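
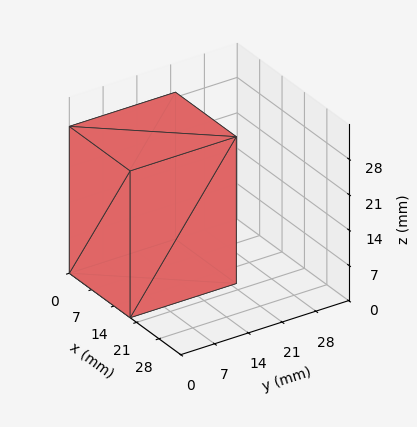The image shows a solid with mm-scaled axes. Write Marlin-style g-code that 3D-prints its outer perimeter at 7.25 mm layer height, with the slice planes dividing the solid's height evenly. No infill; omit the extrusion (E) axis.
Reading the render: the shape is a rectangular box, roughly 19 × 22 mm footprint and 29 mm tall (dimensions read to the nearest mm from the axis ticks). For the g-code, the solid's height is divided into equal slices at the stated Δz and each level perimeter traced with G1 moves after a G0 lift.

; perimeter-only toolpath
G21 ; units = mm
G90 ; absolute positioning
G28 ; home
; layer 1
G0 Z7.25
G0 X0.00 Y0.00
G1 X19.00 Y0.00
G1 X19.00 Y22.00
G1 X0.00 Y22.00
G1 X0.00 Y0.00
; layer 2
G0 Z14.50
G0 X0.00 Y0.00
G1 X19.00 Y0.00
G1 X19.00 Y22.00
G1 X0.00 Y22.00
G1 X0.00 Y0.00
; layer 3
G0 Z21.75
G0 X0.00 Y0.00
G1 X19.00 Y0.00
G1 X19.00 Y22.00
G1 X0.00 Y22.00
G1 X0.00 Y0.00
; layer 4
G0 Z29.00
G0 X0.00 Y0.00
G1 X19.00 Y0.00
G1 X19.00 Y22.00
G1 X0.00 Y22.00
G1 X0.00 Y0.00
M2 ; end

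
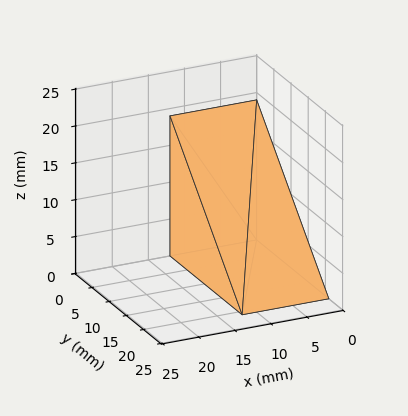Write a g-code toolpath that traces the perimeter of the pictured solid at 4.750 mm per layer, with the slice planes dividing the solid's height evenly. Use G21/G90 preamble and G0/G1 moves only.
Reading the render: the shape is a wedge (ramp): 12 × 21 mm base, rising to 19 mm along the y=0 edge and sloping linearly to z=0 at y=21 (dimensions read to the nearest mm from the axis ticks). For the g-code, the solid's height is divided into equal slices at the stated Δz and each level perimeter traced with G1 moves after a G0 lift.

; perimeter-only toolpath
G21 ; units = mm
G90 ; absolute positioning
G28 ; home
; layer 1
G0 Z4.750
G0 X0.000 Y0.000
G1 X12.000 Y0.000
G1 X12.000 Y15.750
G1 X0.000 Y15.750
G1 X0.000 Y0.000
; layer 2
G0 Z9.500
G0 X0.000 Y0.000
G1 X12.000 Y0.000
G1 X12.000 Y10.500
G1 X0.000 Y10.500
G1 X0.000 Y0.000
; layer 3
G0 Z14.250
G0 X0.000 Y0.000
G1 X12.000 Y0.000
G1 X12.000 Y5.250
G1 X0.000 Y5.250
G1 X0.000 Y0.000
M2 ; end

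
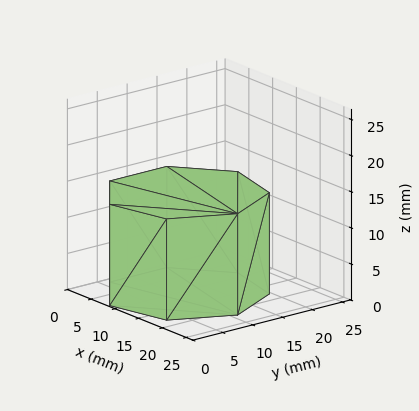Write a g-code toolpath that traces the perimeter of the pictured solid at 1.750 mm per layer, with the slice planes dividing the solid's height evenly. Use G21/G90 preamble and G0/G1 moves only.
Reading the render: the shape is a regular 7-sided prism (a cylinder approximated with 7 flat sides), circumscribed radius ≈ 11 mm, height ≈ 14 mm (dimensions read to the nearest mm from the axis ticks). For the g-code, the solid's height is divided into equal slices at the stated Δz and each level perimeter traced with G1 moves after a G0 lift.

; perimeter-only toolpath
G21 ; units = mm
G90 ; absolute positioning
G28 ; home
; layer 1
G0 Z1.750
G0 X22.000 Y11.000
G1 X17.858 Y19.600
G1 X8.552 Y21.724
G1 X1.089 Y15.773
G1 X1.089 Y6.227
G1 X8.552 Y0.276
G1 X17.858 Y2.400
G1 X22.000 Y11.000
; layer 2
G0 Z3.500
G0 X22.000 Y11.000
G1 X17.858 Y19.600
G1 X8.552 Y21.724
G1 X1.089 Y15.773
G1 X1.089 Y6.227
G1 X8.552 Y0.276
G1 X17.858 Y2.400
G1 X22.000 Y11.000
; layer 3
G0 Z5.250
G0 X22.000 Y11.000
G1 X17.858 Y19.600
G1 X8.552 Y21.724
G1 X1.089 Y15.773
G1 X1.089 Y6.227
G1 X8.552 Y0.276
G1 X17.858 Y2.400
G1 X22.000 Y11.000
; layer 4
G0 Z7.000
G0 X22.000 Y11.000
G1 X17.858 Y19.600
G1 X8.552 Y21.724
G1 X1.089 Y15.773
G1 X1.089 Y6.227
G1 X8.552 Y0.276
G1 X17.858 Y2.400
G1 X22.000 Y11.000
; layer 5
G0 Z8.750
G0 X22.000 Y11.000
G1 X17.858 Y19.600
G1 X8.552 Y21.724
G1 X1.089 Y15.773
G1 X1.089 Y6.227
G1 X8.552 Y0.276
G1 X17.858 Y2.400
G1 X22.000 Y11.000
; layer 6
G0 Z10.500
G0 X22.000 Y11.000
G1 X17.858 Y19.600
G1 X8.552 Y21.724
G1 X1.089 Y15.773
G1 X1.089 Y6.227
G1 X8.552 Y0.276
G1 X17.858 Y2.400
G1 X22.000 Y11.000
; layer 7
G0 Z12.250
G0 X22.000 Y11.000
G1 X17.858 Y19.600
G1 X8.552 Y21.724
G1 X1.089 Y15.773
G1 X1.089 Y6.227
G1 X8.552 Y0.276
G1 X17.858 Y2.400
G1 X22.000 Y11.000
; layer 8
G0 Z14.000
G0 X22.000 Y11.000
G1 X17.858 Y19.600
G1 X8.552 Y21.724
G1 X1.089 Y15.773
G1 X1.089 Y6.227
G1 X8.552 Y0.276
G1 X17.858 Y2.400
G1 X22.000 Y11.000
M2 ; end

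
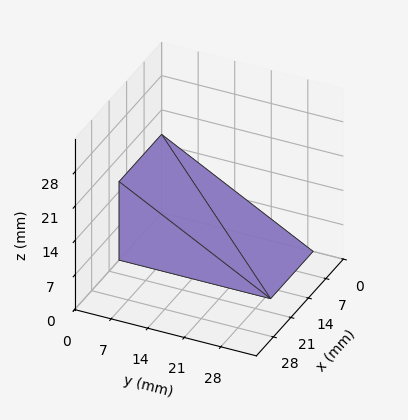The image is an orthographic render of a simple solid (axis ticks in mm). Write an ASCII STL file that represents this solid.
Reading the render: the shape is a wedge (ramp): 17 × 29 mm base, rising to 16 mm along the y=0 edge and sloping linearly to z=0 at y=29 (dimensions read to the nearest mm from the axis ticks). For the STL, each face is triangulated and given an outward normal.

solid part
  facet normal 0.0000 0.0000 -1.0000
    outer loop
      vertex 17.0 29.0 0.0
      vertex 17.0 0.0 0.0
      vertex 0.0 0.0 0.0
    endloop
  endfacet
  facet normal 0.0000 0.0000 -1.0000
    outer loop
      vertex 0.0 29.0 0.0
      vertex 17.0 29.0 0.0
      vertex 0.0 0.0 0.0
    endloop
  endfacet
  facet normal 0.0000 -1.0000 0.0000
    outer loop
      vertex 0.0 0.0 0.0
      vertex 17.0 0.0 0.0
      vertex 17.0 0.0 16.0
    endloop
  endfacet
  facet normal 0.0000 -1.0000 0.0000
    outer loop
      vertex 0.0 0.0 0.0
      vertex 17.0 0.0 16.0
      vertex 0.0 0.0 16.0
    endloop
  endfacet
  facet normal 0.0000 0.4831 0.8756
    outer loop
      vertex 0.0 0.0 16.0
      vertex 17.0 0.0 16.0
      vertex 17.0 29.0 0.0
    endloop
  endfacet
  facet normal 0.0000 0.4831 0.8756
    outer loop
      vertex 0.0 0.0 16.0
      vertex 17.0 29.0 0.0
      vertex 0.0 29.0 0.0
    endloop
  endfacet
  facet normal -1.0000 0.0000 0.0000
    outer loop
      vertex 0.0 0.0 16.0
      vertex 0.0 29.0 0.0
      vertex 0.0 0.0 0.0
    endloop
  endfacet
  facet normal 1.0000 0.0000 0.0000
    outer loop
      vertex 17.0 0.0 0.0
      vertex 17.0 29.0 0.0
      vertex 17.0 0.0 16.0
    endloop
  endfacet
endsolid part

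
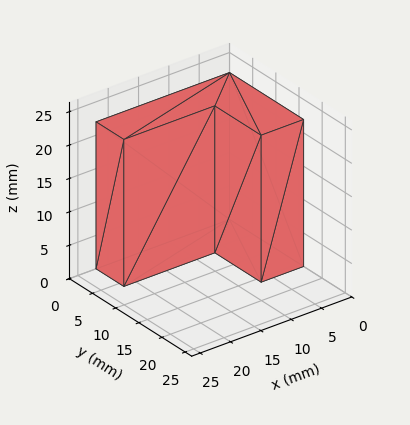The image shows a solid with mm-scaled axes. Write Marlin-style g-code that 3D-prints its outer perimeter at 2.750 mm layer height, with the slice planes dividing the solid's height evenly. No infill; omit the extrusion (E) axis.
Reading the render: the shape is an L-shaped prism: outer 22 × 16 mm, arm thicknesses ≈ 6 mm (horizontal) and 7 mm (vertical), extruded 22 mm in z (dimensions read to the nearest mm from the axis ticks). For the g-code, the solid's height is divided into equal slices at the stated Δz and each level perimeter traced with G1 moves after a G0 lift.

; perimeter-only toolpath
G21 ; units = mm
G90 ; absolute positioning
G28 ; home
; layer 1
G0 Z2.750
G0 X0.000 Y0.000
G1 X22.000 Y0.000
G1 X22.000 Y6.000
G1 X7.000 Y6.000
G1 X7.000 Y16.000
G1 X0.000 Y16.000
G1 X0.000 Y0.000
; layer 2
G0 Z5.500
G0 X0.000 Y0.000
G1 X22.000 Y0.000
G1 X22.000 Y6.000
G1 X7.000 Y6.000
G1 X7.000 Y16.000
G1 X0.000 Y16.000
G1 X0.000 Y0.000
; layer 3
G0 Z8.250
G0 X0.000 Y0.000
G1 X22.000 Y0.000
G1 X22.000 Y6.000
G1 X7.000 Y6.000
G1 X7.000 Y16.000
G1 X0.000 Y16.000
G1 X0.000 Y0.000
; layer 4
G0 Z11.000
G0 X0.000 Y0.000
G1 X22.000 Y0.000
G1 X22.000 Y6.000
G1 X7.000 Y6.000
G1 X7.000 Y16.000
G1 X0.000 Y16.000
G1 X0.000 Y0.000
; layer 5
G0 Z13.750
G0 X0.000 Y0.000
G1 X22.000 Y0.000
G1 X22.000 Y6.000
G1 X7.000 Y6.000
G1 X7.000 Y16.000
G1 X0.000 Y16.000
G1 X0.000 Y0.000
; layer 6
G0 Z16.500
G0 X0.000 Y0.000
G1 X22.000 Y0.000
G1 X22.000 Y6.000
G1 X7.000 Y6.000
G1 X7.000 Y16.000
G1 X0.000 Y16.000
G1 X0.000 Y0.000
; layer 7
G0 Z19.250
G0 X0.000 Y0.000
G1 X22.000 Y0.000
G1 X22.000 Y6.000
G1 X7.000 Y6.000
G1 X7.000 Y16.000
G1 X0.000 Y16.000
G1 X0.000 Y0.000
; layer 8
G0 Z22.000
G0 X0.000 Y0.000
G1 X22.000 Y0.000
G1 X22.000 Y6.000
G1 X7.000 Y6.000
G1 X7.000 Y16.000
G1 X0.000 Y16.000
G1 X0.000 Y0.000
M2 ; end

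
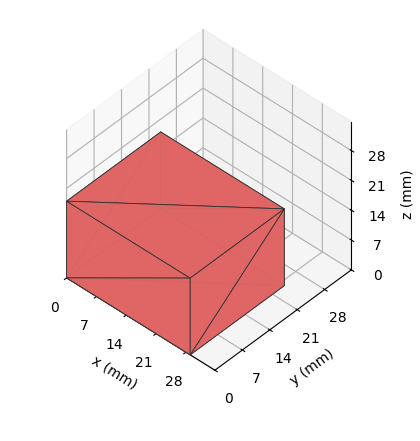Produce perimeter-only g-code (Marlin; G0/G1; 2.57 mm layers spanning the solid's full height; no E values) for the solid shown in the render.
Reading the render: the shape is a rectangular box, roughly 29 × 24 mm footprint and 18 mm tall (dimensions read to the nearest mm from the axis ticks). For the g-code, the solid's height is divided into equal slices at the stated Δz and each level perimeter traced with G1 moves after a G0 lift.

; perimeter-only toolpath
G21 ; units = mm
G90 ; absolute positioning
G28 ; home
; layer 1
G0 Z2.57
G0 X0.00 Y0.00
G1 X29.00 Y0.00
G1 X29.00 Y24.00
G1 X0.00 Y24.00
G1 X0.00 Y0.00
; layer 2
G0 Z5.14
G0 X0.00 Y0.00
G1 X29.00 Y0.00
G1 X29.00 Y24.00
G1 X0.00 Y24.00
G1 X0.00 Y0.00
; layer 3
G0 Z7.71
G0 X0.00 Y0.00
G1 X29.00 Y0.00
G1 X29.00 Y24.00
G1 X0.00 Y24.00
G1 X0.00 Y0.00
; layer 4
G0 Z10.29
G0 X0.00 Y0.00
G1 X29.00 Y0.00
G1 X29.00 Y24.00
G1 X0.00 Y24.00
G1 X0.00 Y0.00
; layer 5
G0 Z12.86
G0 X0.00 Y0.00
G1 X29.00 Y0.00
G1 X29.00 Y24.00
G1 X0.00 Y24.00
G1 X0.00 Y0.00
; layer 6
G0 Z15.43
G0 X0.00 Y0.00
G1 X29.00 Y0.00
G1 X29.00 Y24.00
G1 X0.00 Y24.00
G1 X0.00 Y0.00
; layer 7
G0 Z18.00
G0 X0.00 Y0.00
G1 X29.00 Y0.00
G1 X29.00 Y24.00
G1 X0.00 Y24.00
G1 X0.00 Y0.00
M2 ; end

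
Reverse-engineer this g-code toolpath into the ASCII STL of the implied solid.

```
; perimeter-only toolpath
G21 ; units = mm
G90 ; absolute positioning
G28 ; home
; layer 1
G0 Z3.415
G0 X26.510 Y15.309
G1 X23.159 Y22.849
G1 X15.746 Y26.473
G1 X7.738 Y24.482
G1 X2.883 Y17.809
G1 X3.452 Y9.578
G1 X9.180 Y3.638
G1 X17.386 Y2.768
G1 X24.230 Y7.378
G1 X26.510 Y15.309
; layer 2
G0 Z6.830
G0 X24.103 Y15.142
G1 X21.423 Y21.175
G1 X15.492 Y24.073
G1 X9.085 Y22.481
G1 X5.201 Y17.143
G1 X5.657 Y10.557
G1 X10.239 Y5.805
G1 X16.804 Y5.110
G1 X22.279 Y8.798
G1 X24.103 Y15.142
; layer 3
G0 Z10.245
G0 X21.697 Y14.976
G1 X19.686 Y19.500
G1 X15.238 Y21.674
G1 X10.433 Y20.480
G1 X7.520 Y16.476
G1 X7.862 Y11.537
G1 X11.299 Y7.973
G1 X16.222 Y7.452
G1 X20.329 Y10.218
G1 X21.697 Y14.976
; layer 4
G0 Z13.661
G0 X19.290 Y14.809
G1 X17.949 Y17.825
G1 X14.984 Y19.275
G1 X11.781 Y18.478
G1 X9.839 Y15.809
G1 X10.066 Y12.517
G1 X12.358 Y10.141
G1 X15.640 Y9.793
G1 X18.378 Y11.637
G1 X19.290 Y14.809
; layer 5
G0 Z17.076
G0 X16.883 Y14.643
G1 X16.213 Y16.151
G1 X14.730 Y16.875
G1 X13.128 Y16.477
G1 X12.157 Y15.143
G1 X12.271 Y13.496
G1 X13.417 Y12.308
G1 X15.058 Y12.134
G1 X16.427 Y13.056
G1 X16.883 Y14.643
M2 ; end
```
solid part
  facet normal 0.0000 0.0000 -1.0000
    outer loop
      vertex 16.000 28.872 0.000
      vertex 24.896 24.524 0.000
      vertex 28.917 15.475 0.000
    endloop
  endfacet
  facet normal 0.0000 0.0000 -1.0000
    outer loop
      vertex 6.390 26.483 0.000
      vertex 16.000 28.872 0.000
      vertex 28.917 15.475 0.000
    endloop
  endfacet
  facet normal 0.0000 0.0000 -1.0000
    outer loop
      vertex 0.564 18.476 0.000
      vertex 6.390 26.483 0.000
      vertex 28.917 15.475 0.000
    endloop
  endfacet
  facet normal 0.0000 0.0000 -1.0000
    outer loop
      vertex 1.247 8.598 0.000
      vertex 0.564 18.476 0.000
      vertex 28.917 15.475 0.000
    endloop
  endfacet
  facet normal 0.0000 0.0000 -1.0000
    outer loop
      vertex 8.121 1.470 0.000
      vertex 1.247 8.598 0.000
      vertex 28.917 15.475 0.000
    endloop
  endfacet
  facet normal 0.0000 0.0000 -1.0000
    outer loop
      vertex 17.968 0.427 0.000
      vertex 8.121 1.470 0.000
      vertex 28.917 15.475 0.000
    endloop
  endfacet
  facet normal 0.0000 0.0000 -1.0000
    outer loop
      vertex 26.181 5.959 0.000
      vertex 17.968 0.427 0.000
      vertex 28.917 15.475 0.000
    endloop
  endfacet
  facet normal 0.7614 0.3383 0.5531
    outer loop
      vertex 28.917 15.475 0.000
      vertex 24.896 24.524 0.000
      vertex 14.476 14.476 20.491
    endloop
  endfacet
  facet normal 0.3658 0.7485 0.5531
    outer loop
      vertex 24.896 24.524 0.000
      vertex 16.000 28.872 0.000
      vertex 14.476 14.476 20.491
    endloop
  endfacet
  facet normal -0.2010 0.8085 0.5531
    outer loop
      vertex 16.000 28.872 0.000
      vertex 6.390 26.483 0.000
      vertex 14.476 14.476 20.491
    endloop
  endfacet
  facet normal -0.6737 0.4902 0.5531
    outer loop
      vertex 6.390 26.483 0.000
      vertex 0.564 18.476 0.000
      vertex 14.476 14.476 20.491
    endloop
  endfacet
  facet normal -0.8311 -0.0575 0.5531
    outer loop
      vertex 0.564 18.476 0.000
      vertex 1.247 8.598 0.000
      vertex 14.476 14.476 20.491
    endloop
  endfacet
  facet normal -0.5997 -0.5783 0.5531
    outer loop
      vertex 1.247 8.598 0.000
      vertex 8.121 1.470 0.000
      vertex 14.476 14.476 20.491
    endloop
  endfacet
  facet normal -0.0878 -0.8285 0.5531
    outer loop
      vertex 8.121 1.470 0.000
      vertex 17.968 0.427 0.000
      vertex 14.476 14.476 20.491
    endloop
  endfacet
  facet normal 0.4654 -0.6910 0.5531
    outer loop
      vertex 17.968 0.427 0.000
      vertex 26.181 5.959 0.000
      vertex 14.476 14.476 20.491
    endloop
  endfacet
  facet normal 0.8007 -0.2302 0.5531
    outer loop
      vertex 26.181 5.959 0.000
      vertex 28.917 15.475 0.000
      vertex 14.476 14.476 20.491
    endloop
  endfacet
endsolid part

The G0 Z moves step by Δz≈3.415 mm. The G1 loops shrink linearly with z, so the solid tapers from its base footprint up to z≈20.5. Closing with a flat bottom cap and the tapered top and triangulating gives 16 facets — a regular 9-sided pyramid, base circumscribed radius ≈ 14.5 mm, apex at z ≈ 20.5 mm.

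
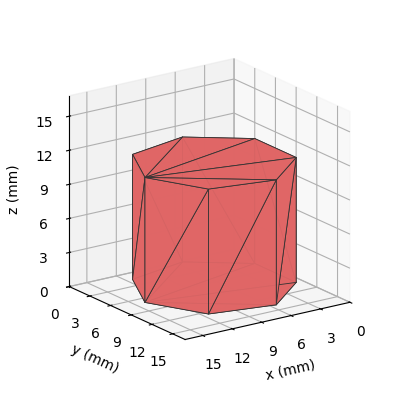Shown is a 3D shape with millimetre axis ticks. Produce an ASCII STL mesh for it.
Reading the render: the shape is a regular 7-sided prism (a cylinder approximated with 7 flat sides), circumscribed radius ≈ 7 mm, height ≈ 11 mm (dimensions read to the nearest mm from the axis ticks). For the STL, each face is triangulated and given an outward normal.

solid part
  facet normal 0.0000 0.0000 -1.0000
    outer loop
      vertex 5.4 13.8 0.0
      vertex 11.4 12.5 0.0
      vertex 14.0 7.0 0.0
    endloop
  endfacet
  facet normal 0.0000 0.0000 -1.0000
    outer loop
      vertex 0.7 10.0 0.0
      vertex 5.4 13.8 0.0
      vertex 14.0 7.0 0.0
    endloop
  endfacet
  facet normal 0.0000 0.0000 -1.0000
    outer loop
      vertex 0.7 4.0 0.0
      vertex 0.7 10.0 0.0
      vertex 14.0 7.0 0.0
    endloop
  endfacet
  facet normal 0.0000 0.0000 -1.0000
    outer loop
      vertex 5.4 0.2 0.0
      vertex 0.7 4.0 0.0
      vertex 14.0 7.0 0.0
    endloop
  endfacet
  facet normal 0.0000 0.0000 -1.0000
    outer loop
      vertex 11.4 1.5 0.0
      vertex 5.4 0.2 0.0
      vertex 14.0 7.0 0.0
    endloop
  endfacet
  facet normal 0.0000 0.0000 1.0000
    outer loop
      vertex 14.0 7.0 11.0
      vertex 11.4 12.5 11.0
      vertex 5.4 13.8 11.0
    endloop
  endfacet
  facet normal 0.0000 0.0000 1.0000
    outer loop
      vertex 14.0 7.0 11.0
      vertex 5.4 13.8 11.0
      vertex 0.7 10.0 11.0
    endloop
  endfacet
  facet normal 0.0000 0.0000 1.0000
    outer loop
      vertex 14.0 7.0 11.0
      vertex 0.7 10.0 11.0
      vertex 0.7 4.0 11.0
    endloop
  endfacet
  facet normal 0.0000 0.0000 1.0000
    outer loop
      vertex 14.0 7.0 11.0
      vertex 0.7 4.0 11.0
      vertex 5.4 0.2 11.0
    endloop
  endfacet
  facet normal 0.0000 0.0000 1.0000
    outer loop
      vertex 14.0 7.0 11.0
      vertex 5.4 0.2 11.0
      vertex 11.4 1.5 11.0
    endloop
  endfacet
  facet normal 0.9041 0.4274 0.0000
    outer loop
      vertex 14.0 7.0 0.0
      vertex 11.4 12.5 0.0
      vertex 11.4 12.5 11.0
    endloop
  endfacet
  facet normal 0.9041 0.4274 0.0000
    outer loop
      vertex 14.0 7.0 0.0
      vertex 11.4 12.5 11.0
      vertex 14.0 7.0 11.0
    endloop
  endfacet
  facet normal 0.2118 0.9773 0.0000
    outer loop
      vertex 11.4 12.5 0.0
      vertex 5.4 13.8 0.0
      vertex 5.4 13.8 11.0
    endloop
  endfacet
  facet normal 0.2118 0.9773 0.0000
    outer loop
      vertex 11.4 12.5 0.0
      vertex 5.4 13.8 11.0
      vertex 11.4 12.5 11.0
    endloop
  endfacet
  facet normal -0.6287 0.7776 0.0000
    outer loop
      vertex 5.4 13.8 0.0
      vertex 0.7 10.0 0.0
      vertex 0.7 10.0 11.0
    endloop
  endfacet
  facet normal -0.6287 0.7776 0.0000
    outer loop
      vertex 5.4 13.8 0.0
      vertex 0.7 10.0 11.0
      vertex 5.4 13.8 11.0
    endloop
  endfacet
  facet normal -1.0000 0.0000 0.0000
    outer loop
      vertex 0.7 10.0 0.0
      vertex 0.7 4.0 0.0
      vertex 0.7 4.0 11.0
    endloop
  endfacet
  facet normal -1.0000 0.0000 0.0000
    outer loop
      vertex 0.7 10.0 0.0
      vertex 0.7 4.0 11.0
      vertex 0.7 10.0 11.0
    endloop
  endfacet
  facet normal -0.6287 -0.7776 0.0000
    outer loop
      vertex 0.7 4.0 0.0
      vertex 5.4 0.2 0.0
      vertex 5.4 0.2 11.0
    endloop
  endfacet
  facet normal -0.6287 -0.7776 0.0000
    outer loop
      vertex 0.7 4.0 0.0
      vertex 5.4 0.2 11.0
      vertex 0.7 4.0 11.0
    endloop
  endfacet
  facet normal 0.2118 -0.9773 0.0000
    outer loop
      vertex 5.4 0.2 0.0
      vertex 11.4 1.5 0.0
      vertex 11.4 1.5 11.0
    endloop
  endfacet
  facet normal 0.2118 -0.9773 0.0000
    outer loop
      vertex 5.4 0.2 0.0
      vertex 11.4 1.5 11.0
      vertex 5.4 0.2 11.0
    endloop
  endfacet
  facet normal 0.9041 -0.4274 0.0000
    outer loop
      vertex 11.4 1.5 0.0
      vertex 14.0 7.0 0.0
      vertex 14.0 7.0 11.0
    endloop
  endfacet
  facet normal 0.9041 -0.4274 0.0000
    outer loop
      vertex 11.4 1.5 0.0
      vertex 14.0 7.0 11.0
      vertex 11.4 1.5 11.0
    endloop
  endfacet
endsolid part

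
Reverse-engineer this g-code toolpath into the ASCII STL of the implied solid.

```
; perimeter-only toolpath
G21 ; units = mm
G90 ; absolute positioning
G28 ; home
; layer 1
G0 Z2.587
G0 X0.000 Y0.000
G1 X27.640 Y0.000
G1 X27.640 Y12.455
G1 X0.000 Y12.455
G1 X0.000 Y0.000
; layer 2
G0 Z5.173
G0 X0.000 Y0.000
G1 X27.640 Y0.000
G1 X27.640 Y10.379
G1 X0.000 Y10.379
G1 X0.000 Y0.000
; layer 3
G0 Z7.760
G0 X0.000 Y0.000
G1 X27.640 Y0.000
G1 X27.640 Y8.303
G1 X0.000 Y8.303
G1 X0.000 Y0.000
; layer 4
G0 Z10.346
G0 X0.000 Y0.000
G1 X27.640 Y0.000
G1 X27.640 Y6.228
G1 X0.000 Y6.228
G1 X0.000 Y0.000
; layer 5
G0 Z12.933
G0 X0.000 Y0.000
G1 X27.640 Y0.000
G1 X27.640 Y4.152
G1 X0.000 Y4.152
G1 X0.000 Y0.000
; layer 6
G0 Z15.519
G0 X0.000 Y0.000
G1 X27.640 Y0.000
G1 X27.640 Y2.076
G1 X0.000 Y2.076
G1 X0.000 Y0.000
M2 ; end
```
solid part
  facet normal 0.0000 0.0000 -1.0000
    outer loop
      vertex 27.640 14.531 0.000
      vertex 27.640 0.000 0.000
      vertex 0.000 0.000 0.000
    endloop
  endfacet
  facet normal 0.0000 0.0000 -1.0000
    outer loop
      vertex 0.000 14.531 0.000
      vertex 27.640 14.531 0.000
      vertex 0.000 0.000 0.000
    endloop
  endfacet
  facet normal 0.0000 -1.0000 0.0000
    outer loop
      vertex 0.000 0.000 0.000
      vertex 27.640 0.000 0.000
      vertex 27.640 0.000 18.106
    endloop
  endfacet
  facet normal 0.0000 -1.0000 0.0000
    outer loop
      vertex 0.000 0.000 0.000
      vertex 27.640 0.000 18.106
      vertex 0.000 0.000 18.106
    endloop
  endfacet
  facet normal 0.0000 0.7799 0.6259
    outer loop
      vertex 0.000 0.000 18.106
      vertex 27.640 0.000 18.106
      vertex 27.640 14.531 0.000
    endloop
  endfacet
  facet normal 0.0000 0.7799 0.6259
    outer loop
      vertex 0.000 0.000 18.106
      vertex 27.640 14.531 0.000
      vertex 0.000 14.531 0.000
    endloop
  endfacet
  facet normal -1.0000 0.0000 0.0000
    outer loop
      vertex 0.000 0.000 18.106
      vertex 0.000 14.531 0.000
      vertex 0.000 0.000 0.000
    endloop
  endfacet
  facet normal 1.0000 0.0000 0.0000
    outer loop
      vertex 27.640 0.000 0.000
      vertex 27.640 14.531 0.000
      vertex 27.640 0.000 18.106
    endloop
  endfacet
endsolid part

The G0 Z moves step by Δz≈2.587 mm. The G1 loops shrink linearly with z, so the solid tapers from its base footprint up to z≈18.1. Closing with a flat bottom cap and the tapered top and triangulating gives 8 facets — a wedge (ramp): 27.6 × 14.5 mm base, rising to 18.1 mm along the y=0 edge and sloping linearly to z=0 at y=14.5.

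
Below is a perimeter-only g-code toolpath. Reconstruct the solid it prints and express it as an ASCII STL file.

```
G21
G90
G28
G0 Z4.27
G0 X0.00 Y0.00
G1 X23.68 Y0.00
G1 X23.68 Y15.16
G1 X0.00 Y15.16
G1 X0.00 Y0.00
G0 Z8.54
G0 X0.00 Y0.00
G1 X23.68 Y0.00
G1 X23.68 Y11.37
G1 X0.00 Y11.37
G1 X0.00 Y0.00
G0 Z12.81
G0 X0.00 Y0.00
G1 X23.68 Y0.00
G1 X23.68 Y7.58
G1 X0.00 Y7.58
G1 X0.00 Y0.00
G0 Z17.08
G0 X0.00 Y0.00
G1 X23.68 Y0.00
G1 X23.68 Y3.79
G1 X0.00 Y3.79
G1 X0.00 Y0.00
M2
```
solid part
  facet normal 0.0000 0.0000 -1.0000
    outer loop
      vertex 23.68 18.95 0.00
      vertex 23.68 0.00 0.00
      vertex 0.00 0.00 0.00
    endloop
  endfacet
  facet normal 0.0000 0.0000 -1.0000
    outer loop
      vertex 0.00 18.95 0.00
      vertex 23.68 18.95 0.00
      vertex 0.00 0.00 0.00
    endloop
  endfacet
  facet normal 0.0000 -1.0000 0.0000
    outer loop
      vertex 0.00 0.00 0.00
      vertex 23.68 0.00 0.00
      vertex 23.68 0.00 21.35
    endloop
  endfacet
  facet normal 0.0000 -1.0000 0.0000
    outer loop
      vertex 0.00 0.00 0.00
      vertex 23.68 0.00 21.35
      vertex 0.00 0.00 21.35
    endloop
  endfacet
  facet normal 0.0000 0.7479 0.6638
    outer loop
      vertex 0.00 0.00 21.35
      vertex 23.68 0.00 21.35
      vertex 23.68 18.95 0.00
    endloop
  endfacet
  facet normal 0.0000 0.7479 0.6638
    outer loop
      vertex 0.00 0.00 21.35
      vertex 23.68 18.95 0.00
      vertex 0.00 18.95 0.00
    endloop
  endfacet
  facet normal -1.0000 0.0000 0.0000
    outer loop
      vertex 0.00 0.00 21.35
      vertex 0.00 18.95 0.00
      vertex 0.00 0.00 0.00
    endloop
  endfacet
  facet normal 1.0000 0.0000 0.0000
    outer loop
      vertex 23.68 0.00 0.00
      vertex 23.68 18.95 0.00
      vertex 23.68 0.00 21.35
    endloop
  endfacet
endsolid part

The G0 Z moves step by Δz≈4.27 mm. The G1 loops shrink linearly with z, so the solid tapers from its base footprint up to z≈21.4. Closing with a flat bottom cap and the tapered top and triangulating gives 8 facets — a wedge (ramp): 23.7 × 18.9 mm base, rising to 21.4 mm along the y=0 edge and sloping linearly to z=0 at y=18.9.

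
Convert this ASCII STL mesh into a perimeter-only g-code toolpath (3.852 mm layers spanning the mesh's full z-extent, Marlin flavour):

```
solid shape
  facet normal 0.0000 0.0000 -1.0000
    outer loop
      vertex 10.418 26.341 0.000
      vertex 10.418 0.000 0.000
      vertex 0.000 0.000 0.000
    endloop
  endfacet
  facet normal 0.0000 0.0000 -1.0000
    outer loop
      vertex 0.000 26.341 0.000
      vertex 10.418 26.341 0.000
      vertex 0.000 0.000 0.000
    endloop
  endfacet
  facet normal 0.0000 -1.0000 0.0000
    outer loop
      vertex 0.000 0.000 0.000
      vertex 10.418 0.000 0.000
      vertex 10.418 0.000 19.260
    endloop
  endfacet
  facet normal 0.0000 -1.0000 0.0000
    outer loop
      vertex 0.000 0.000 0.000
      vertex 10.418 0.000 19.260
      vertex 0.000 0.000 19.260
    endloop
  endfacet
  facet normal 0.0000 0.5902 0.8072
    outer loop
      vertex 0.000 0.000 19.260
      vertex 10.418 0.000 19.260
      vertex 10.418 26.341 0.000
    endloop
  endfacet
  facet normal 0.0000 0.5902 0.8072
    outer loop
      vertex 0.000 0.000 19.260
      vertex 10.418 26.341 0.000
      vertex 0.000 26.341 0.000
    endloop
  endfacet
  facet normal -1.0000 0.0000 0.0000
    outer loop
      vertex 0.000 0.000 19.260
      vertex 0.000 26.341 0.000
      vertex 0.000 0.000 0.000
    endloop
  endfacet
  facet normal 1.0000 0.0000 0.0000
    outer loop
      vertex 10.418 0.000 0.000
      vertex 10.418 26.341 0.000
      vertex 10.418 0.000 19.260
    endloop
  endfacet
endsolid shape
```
; perimeter-only toolpath
G21 ; units = mm
G90 ; absolute positioning
G28 ; home
; layer 1
G0 Z3.852
G0 X0.000 Y0.000
G1 X10.418 Y0.000
G1 X10.418 Y21.073
G1 X0.000 Y21.073
G1 X0.000 Y0.000
; layer 2
G0 Z7.704
G0 X0.000 Y0.000
G1 X10.418 Y0.000
G1 X10.418 Y15.805
G1 X0.000 Y15.805
G1 X0.000 Y0.000
; layer 3
G0 Z11.556
G0 X0.000 Y0.000
G1 X10.418 Y0.000
G1 X10.418 Y10.536
G1 X0.000 Y10.536
G1 X0.000 Y0.000
; layer 4
G0 Z15.408
G0 X0.000 Y0.000
G1 X10.418 Y0.000
G1 X10.418 Y5.268
G1 X0.000 Y5.268
G1 X0.000 Y0.000
M2 ; end

The solid is a wedge (ramp): 10.4 × 26.3 mm base, rising to 19.3 mm along the y=0 edge and sloping linearly to z=0 at y=26.3. Slicing at Δz = 3.852 mm — 5 equal slices spanning the solid's height, so layer i sits at z = i·h/5 — gives 4 non-empty perimeters. Each is a 4-segment closed polygon; G0 lifts to the layer z and rapids to the start vertex, then G1 traces the edges. The cross-section shrinks linearly with z (the slice at the apex is degenerate and omitted).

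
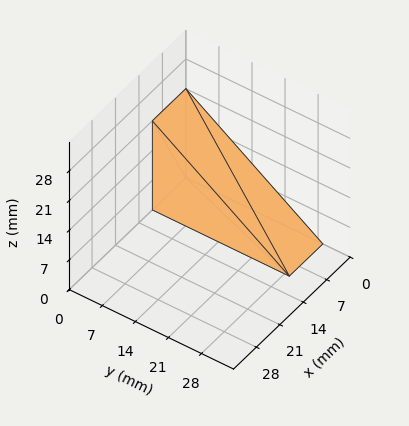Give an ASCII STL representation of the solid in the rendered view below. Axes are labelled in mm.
Reading the render: the shape is a wedge (ramp): 10 × 29 mm base, rising to 21 mm along the y=0 edge and sloping linearly to z=0 at y=29 (dimensions read to the nearest mm from the axis ticks). For the STL, each face is triangulated and given an outward normal.

solid part
  facet normal 0.0000 0.0000 -1.0000
    outer loop
      vertex 10.000 29.000 0.000
      vertex 10.000 0.000 0.000
      vertex 0.000 0.000 0.000
    endloop
  endfacet
  facet normal 0.0000 0.0000 -1.0000
    outer loop
      vertex 0.000 29.000 0.000
      vertex 10.000 29.000 0.000
      vertex 0.000 0.000 0.000
    endloop
  endfacet
  facet normal 0.0000 -1.0000 0.0000
    outer loop
      vertex 0.000 0.000 0.000
      vertex 10.000 0.000 0.000
      vertex 10.000 0.000 21.000
    endloop
  endfacet
  facet normal 0.0000 -1.0000 0.0000
    outer loop
      vertex 0.000 0.000 0.000
      vertex 10.000 0.000 21.000
      vertex 0.000 0.000 21.000
    endloop
  endfacet
  facet normal 0.0000 0.5865 0.8099
    outer loop
      vertex 0.000 0.000 21.000
      vertex 10.000 0.000 21.000
      vertex 10.000 29.000 0.000
    endloop
  endfacet
  facet normal 0.0000 0.5865 0.8099
    outer loop
      vertex 0.000 0.000 21.000
      vertex 10.000 29.000 0.000
      vertex 0.000 29.000 0.000
    endloop
  endfacet
  facet normal -1.0000 0.0000 0.0000
    outer loop
      vertex 0.000 0.000 21.000
      vertex 0.000 29.000 0.000
      vertex 0.000 0.000 0.000
    endloop
  endfacet
  facet normal 1.0000 0.0000 0.0000
    outer loop
      vertex 10.000 0.000 0.000
      vertex 10.000 29.000 0.000
      vertex 10.000 0.000 21.000
    endloop
  endfacet
endsolid part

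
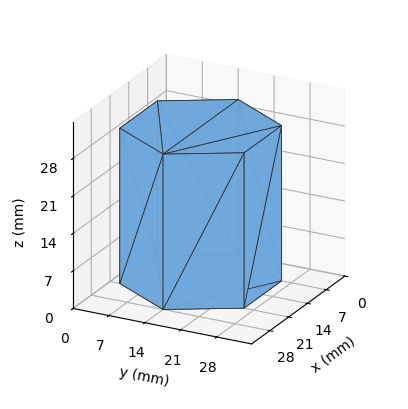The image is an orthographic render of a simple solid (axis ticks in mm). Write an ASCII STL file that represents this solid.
Reading the render: the shape is a regular 6-sided prism (a cylinder approximated with 6 flat sides), circumscribed radius ≈ 14 mm, height ≈ 29 mm (dimensions read to the nearest mm from the axis ticks). For the STL, each face is triangulated and given an outward normal.

solid part
  facet normal 0.0000 0.0000 -1.0000
    outer loop
      vertex 7.0 26.1 0.0
      vertex 21.0 26.1 0.0
      vertex 28.0 14.0 0.0
    endloop
  endfacet
  facet normal 0.0000 0.0000 -1.0000
    outer loop
      vertex 0.0 14.0 0.0
      vertex 7.0 26.1 0.0
      vertex 28.0 14.0 0.0
    endloop
  endfacet
  facet normal 0.0000 0.0000 -1.0000
    outer loop
      vertex 7.0 1.9 0.0
      vertex 0.0 14.0 0.0
      vertex 28.0 14.0 0.0
    endloop
  endfacet
  facet normal 0.0000 0.0000 -1.0000
    outer loop
      vertex 21.0 1.9 0.0
      vertex 7.0 1.9 0.0
      vertex 28.0 14.0 0.0
    endloop
  endfacet
  facet normal 0.0000 0.0000 1.0000
    outer loop
      vertex 28.0 14.0 29.0
      vertex 21.0 26.1 29.0
      vertex 7.0 26.1 29.0
    endloop
  endfacet
  facet normal 0.0000 0.0000 1.0000
    outer loop
      vertex 28.0 14.0 29.0
      vertex 7.0 26.1 29.0
      vertex 0.0 14.0 29.0
    endloop
  endfacet
  facet normal 0.0000 0.0000 1.0000
    outer loop
      vertex 28.0 14.0 29.0
      vertex 0.0 14.0 29.0
      vertex 7.0 1.9 29.0
    endloop
  endfacet
  facet normal 0.0000 0.0000 1.0000
    outer loop
      vertex 28.0 14.0 29.0
      vertex 7.0 1.9 29.0
      vertex 21.0 1.9 29.0
    endloop
  endfacet
  facet normal 0.8656 0.5008 0.0000
    outer loop
      vertex 28.0 14.0 0.0
      vertex 21.0 26.1 0.0
      vertex 21.0 26.1 29.0
    endloop
  endfacet
  facet normal 0.8656 0.5008 0.0000
    outer loop
      vertex 28.0 14.0 0.0
      vertex 21.0 26.1 29.0
      vertex 28.0 14.0 29.0
    endloop
  endfacet
  facet normal 0.0000 1.0000 0.0000
    outer loop
      vertex 21.0 26.1 0.0
      vertex 7.0 26.1 0.0
      vertex 7.0 26.1 29.0
    endloop
  endfacet
  facet normal 0.0000 1.0000 0.0000
    outer loop
      vertex 21.0 26.1 0.0
      vertex 7.0 26.1 29.0
      vertex 21.0 26.1 29.0
    endloop
  endfacet
  facet normal -0.8656 0.5008 0.0000
    outer loop
      vertex 7.0 26.1 0.0
      vertex 0.0 14.0 0.0
      vertex 0.0 14.0 29.0
    endloop
  endfacet
  facet normal -0.8656 0.5008 0.0000
    outer loop
      vertex 7.0 26.1 0.0
      vertex 0.0 14.0 29.0
      vertex 7.0 26.1 29.0
    endloop
  endfacet
  facet normal -0.8656 -0.5008 0.0000
    outer loop
      vertex 0.0 14.0 0.0
      vertex 7.0 1.9 0.0
      vertex 7.0 1.9 29.0
    endloop
  endfacet
  facet normal -0.8656 -0.5008 0.0000
    outer loop
      vertex 0.0 14.0 0.0
      vertex 7.0 1.9 29.0
      vertex 0.0 14.0 29.0
    endloop
  endfacet
  facet normal 0.0000 -1.0000 0.0000
    outer loop
      vertex 7.0 1.9 0.0
      vertex 21.0 1.9 0.0
      vertex 21.0 1.9 29.0
    endloop
  endfacet
  facet normal 0.0000 -1.0000 0.0000
    outer loop
      vertex 7.0 1.9 0.0
      vertex 21.0 1.9 29.0
      vertex 7.0 1.9 29.0
    endloop
  endfacet
  facet normal 0.8656 -0.5008 0.0000
    outer loop
      vertex 21.0 1.9 0.0
      vertex 28.0 14.0 0.0
      vertex 28.0 14.0 29.0
    endloop
  endfacet
  facet normal 0.8656 -0.5008 0.0000
    outer loop
      vertex 21.0 1.9 0.0
      vertex 28.0 14.0 29.0
      vertex 21.0 1.9 29.0
    endloop
  endfacet
endsolid part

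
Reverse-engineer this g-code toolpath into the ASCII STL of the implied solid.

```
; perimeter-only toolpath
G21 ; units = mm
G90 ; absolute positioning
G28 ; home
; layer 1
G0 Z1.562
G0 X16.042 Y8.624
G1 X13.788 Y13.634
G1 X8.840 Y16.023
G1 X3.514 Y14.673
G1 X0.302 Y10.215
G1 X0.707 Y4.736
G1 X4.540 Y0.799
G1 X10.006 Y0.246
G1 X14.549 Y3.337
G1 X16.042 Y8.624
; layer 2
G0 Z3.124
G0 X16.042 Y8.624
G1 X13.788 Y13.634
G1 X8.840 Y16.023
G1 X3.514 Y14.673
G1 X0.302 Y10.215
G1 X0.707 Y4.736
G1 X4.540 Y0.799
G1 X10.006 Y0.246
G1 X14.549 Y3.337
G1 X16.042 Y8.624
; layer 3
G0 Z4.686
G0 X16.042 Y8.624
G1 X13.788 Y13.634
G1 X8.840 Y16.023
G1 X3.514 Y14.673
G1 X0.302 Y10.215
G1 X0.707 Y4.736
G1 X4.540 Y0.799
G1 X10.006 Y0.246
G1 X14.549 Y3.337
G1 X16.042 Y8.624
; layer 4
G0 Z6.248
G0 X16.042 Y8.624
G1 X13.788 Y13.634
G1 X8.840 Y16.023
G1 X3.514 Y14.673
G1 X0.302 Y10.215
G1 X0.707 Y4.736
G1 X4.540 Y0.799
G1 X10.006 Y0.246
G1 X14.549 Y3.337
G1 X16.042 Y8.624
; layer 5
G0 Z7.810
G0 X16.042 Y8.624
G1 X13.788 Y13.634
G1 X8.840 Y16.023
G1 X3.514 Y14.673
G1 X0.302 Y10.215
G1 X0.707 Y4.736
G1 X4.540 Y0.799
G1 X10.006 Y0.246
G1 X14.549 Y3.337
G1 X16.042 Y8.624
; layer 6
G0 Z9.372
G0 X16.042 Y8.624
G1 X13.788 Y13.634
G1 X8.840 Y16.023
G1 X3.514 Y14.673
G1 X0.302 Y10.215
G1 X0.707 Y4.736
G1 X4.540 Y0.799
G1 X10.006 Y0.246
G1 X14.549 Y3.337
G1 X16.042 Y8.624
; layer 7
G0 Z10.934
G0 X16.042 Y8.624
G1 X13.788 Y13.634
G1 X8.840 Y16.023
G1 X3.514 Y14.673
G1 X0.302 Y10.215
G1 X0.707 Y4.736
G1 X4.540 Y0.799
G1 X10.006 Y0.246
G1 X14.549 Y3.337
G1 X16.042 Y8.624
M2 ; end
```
solid part
  facet normal 0.0000 0.0000 -1.0000
    outer loop
      vertex 8.840 16.023 0.000
      vertex 13.788 13.634 0.000
      vertex 16.042 8.624 0.000
    endloop
  endfacet
  facet normal 0.0000 0.0000 -1.0000
    outer loop
      vertex 3.514 14.673 0.000
      vertex 8.840 16.023 0.000
      vertex 16.042 8.624 0.000
    endloop
  endfacet
  facet normal 0.0000 0.0000 -1.0000
    outer loop
      vertex 0.302 10.215 0.000
      vertex 3.514 14.673 0.000
      vertex 16.042 8.624 0.000
    endloop
  endfacet
  facet normal 0.0000 0.0000 -1.0000
    outer loop
      vertex 0.707 4.736 0.000
      vertex 0.302 10.215 0.000
      vertex 16.042 8.624 0.000
    endloop
  endfacet
  facet normal 0.0000 0.0000 -1.0000
    outer loop
      vertex 4.540 0.799 0.000
      vertex 0.707 4.736 0.000
      vertex 16.042 8.624 0.000
    endloop
  endfacet
  facet normal 0.0000 0.0000 -1.0000
    outer loop
      vertex 10.006 0.246 0.000
      vertex 4.540 0.799 0.000
      vertex 16.042 8.624 0.000
    endloop
  endfacet
  facet normal 0.0000 0.0000 -1.0000
    outer loop
      vertex 14.549 3.337 0.000
      vertex 10.006 0.246 0.000
      vertex 16.042 8.624 0.000
    endloop
  endfacet
  facet normal 0.0000 0.0000 1.0000
    outer loop
      vertex 16.042 8.624 10.934
      vertex 13.788 13.634 10.934
      vertex 8.840 16.023 10.934
    endloop
  endfacet
  facet normal 0.0000 0.0000 1.0000
    outer loop
      vertex 16.042 8.624 10.934
      vertex 8.840 16.023 10.934
      vertex 3.514 14.673 10.934
    endloop
  endfacet
  facet normal 0.0000 0.0000 1.0000
    outer loop
      vertex 16.042 8.624 10.934
      vertex 3.514 14.673 10.934
      vertex 0.302 10.215 10.934
    endloop
  endfacet
  facet normal 0.0000 0.0000 1.0000
    outer loop
      vertex 16.042 8.624 10.934
      vertex 0.302 10.215 10.934
      vertex 0.707 4.736 10.934
    endloop
  endfacet
  facet normal 0.0000 0.0000 1.0000
    outer loop
      vertex 16.042 8.624 10.934
      vertex 0.707 4.736 10.934
      vertex 4.540 0.799 10.934
    endloop
  endfacet
  facet normal 0.0000 0.0000 1.0000
    outer loop
      vertex 16.042 8.624 10.934
      vertex 4.540 0.799 10.934
      vertex 10.006 0.246 10.934
    endloop
  endfacet
  facet normal 0.0000 0.0000 1.0000
    outer loop
      vertex 16.042 8.624 10.934
      vertex 10.006 0.246 10.934
      vertex 14.549 3.337 10.934
    endloop
  endfacet
  facet normal 0.9120 0.4103 0.0000
    outer loop
      vertex 16.042 8.624 0.000
      vertex 13.788 13.634 0.000
      vertex 13.788 13.634 10.934
    endloop
  endfacet
  facet normal 0.9120 0.4103 0.0000
    outer loop
      vertex 16.042 8.624 0.000
      vertex 13.788 13.634 10.934
      vertex 16.042 8.624 10.934
    endloop
  endfacet
  facet normal 0.4348 0.9005 0.0000
    outer loop
      vertex 13.788 13.634 0.000
      vertex 8.840 16.023 0.000
      vertex 8.840 16.023 10.934
    endloop
  endfacet
  facet normal 0.4348 0.9005 0.0000
    outer loop
      vertex 13.788 13.634 0.000
      vertex 8.840 16.023 10.934
      vertex 13.788 13.634 10.934
    endloop
  endfacet
  facet normal -0.2457 0.9693 0.0000
    outer loop
      vertex 8.840 16.023 0.000
      vertex 3.514 14.673 0.000
      vertex 3.514 14.673 10.934
    endloop
  endfacet
  facet normal -0.2457 0.9693 0.0000
    outer loop
      vertex 8.840 16.023 0.000
      vertex 3.514 14.673 10.934
      vertex 8.840 16.023 10.934
    endloop
  endfacet
  facet normal -0.8113 0.5846 0.0000
    outer loop
      vertex 3.514 14.673 0.000
      vertex 0.302 10.215 0.000
      vertex 0.302 10.215 10.934
    endloop
  endfacet
  facet normal -0.8113 0.5846 0.0000
    outer loop
      vertex 3.514 14.673 0.000
      vertex 0.302 10.215 10.934
      vertex 3.514 14.673 10.934
    endloop
  endfacet
  facet normal -0.9973 -0.0737 0.0000
    outer loop
      vertex 0.302 10.215 0.000
      vertex 0.707 4.736 0.000
      vertex 0.707 4.736 10.934
    endloop
  endfacet
  facet normal -0.9973 -0.0737 0.0000
    outer loop
      vertex 0.302 10.215 0.000
      vertex 0.707 4.736 10.934
      vertex 0.302 10.215 10.934
    endloop
  endfacet
  facet normal -0.7165 -0.6976 0.0000
    outer loop
      vertex 0.707 4.736 0.000
      vertex 4.540 0.799 0.000
      vertex 4.540 0.799 10.934
    endloop
  endfacet
  facet normal -0.7165 -0.6976 0.0000
    outer loop
      vertex 0.707 4.736 0.000
      vertex 4.540 0.799 10.934
      vertex 0.707 4.736 10.934
    endloop
  endfacet
  facet normal -0.1007 -0.9949 0.0000
    outer loop
      vertex 4.540 0.799 0.000
      vertex 10.006 0.246 0.000
      vertex 10.006 0.246 10.934
    endloop
  endfacet
  facet normal -0.1007 -0.9949 0.0000
    outer loop
      vertex 4.540 0.799 0.000
      vertex 10.006 0.246 10.934
      vertex 4.540 0.799 10.934
    endloop
  endfacet
  facet normal 0.5625 -0.8268 0.0000
    outer loop
      vertex 10.006 0.246 0.000
      vertex 14.549 3.337 0.000
      vertex 14.549 3.337 10.934
    endloop
  endfacet
  facet normal 0.5625 -0.8268 0.0000
    outer loop
      vertex 10.006 0.246 0.000
      vertex 14.549 3.337 10.934
      vertex 10.006 0.246 10.934
    endloop
  endfacet
  facet normal 0.9624 -0.2718 0.0000
    outer loop
      vertex 14.549 3.337 0.000
      vertex 16.042 8.624 0.000
      vertex 16.042 8.624 10.934
    endloop
  endfacet
  facet normal 0.9624 -0.2718 0.0000
    outer loop
      vertex 14.549 3.337 0.000
      vertex 16.042 8.624 10.934
      vertex 14.549 3.337 10.934
    endloop
  endfacet
endsolid part

The G0 Z moves step by Δz≈1.562 mm. Every layer's G1 loop is the same polygon, so the solid is a straight extrusion of it from z=0 to z≈10.9. Closing with flat bottom and top caps and triangulating gives 32 facets — a regular 9-sided prism (a cylinder approximated with 9 flat sides), circumscribed radius ≈ 8.03 mm, height ≈ 10.9 mm.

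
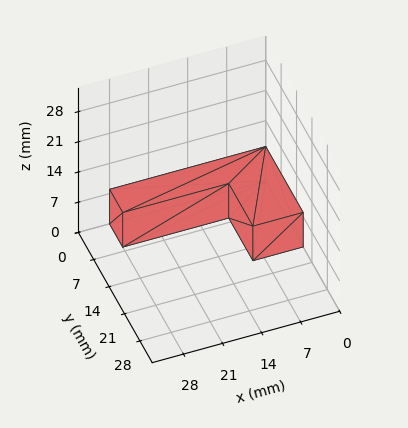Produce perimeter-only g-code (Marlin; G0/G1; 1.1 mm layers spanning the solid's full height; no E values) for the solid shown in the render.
Reading the render: the shape is an L-shaped prism: outer 28 × 17 mm, arm thicknesses ≈ 6 mm (horizontal) and 9 mm (vertical), extruded 8 mm in z (dimensions read to the nearest mm from the axis ticks). For the g-code, the solid's height is divided into equal slices at the stated Δz and each level perimeter traced with G1 moves after a G0 lift.

; perimeter-only toolpath
G21 ; units = mm
G90 ; absolute positioning
G28 ; home
; layer 1
G0 Z1.1
G0 X0.0 Y0.0
G1 X28.0 Y0.0
G1 X28.0 Y6.0
G1 X9.0 Y6.0
G1 X9.0 Y17.0
G1 X0.0 Y17.0
G1 X0.0 Y0.0
; layer 2
G0 Z2.3
G0 X0.0 Y0.0
G1 X28.0 Y0.0
G1 X28.0 Y6.0
G1 X9.0 Y6.0
G1 X9.0 Y17.0
G1 X0.0 Y17.0
G1 X0.0 Y0.0
; layer 3
G0 Z3.4
G0 X0.0 Y0.0
G1 X28.0 Y0.0
G1 X28.0 Y6.0
G1 X9.0 Y6.0
G1 X9.0 Y17.0
G1 X0.0 Y17.0
G1 X0.0 Y0.0
; layer 4
G0 Z4.6
G0 X0.0 Y0.0
G1 X28.0 Y0.0
G1 X28.0 Y6.0
G1 X9.0 Y6.0
G1 X9.0 Y17.0
G1 X0.0 Y17.0
G1 X0.0 Y0.0
; layer 5
G0 Z5.7
G0 X0.0 Y0.0
G1 X28.0 Y0.0
G1 X28.0 Y6.0
G1 X9.0 Y6.0
G1 X9.0 Y17.0
G1 X0.0 Y17.0
G1 X0.0 Y0.0
; layer 6
G0 Z6.9
G0 X0.0 Y0.0
G1 X28.0 Y0.0
G1 X28.0 Y6.0
G1 X9.0 Y6.0
G1 X9.0 Y17.0
G1 X0.0 Y17.0
G1 X0.0 Y0.0
; layer 7
G0 Z8.0
G0 X0.0 Y0.0
G1 X28.0 Y0.0
G1 X28.0 Y6.0
G1 X9.0 Y6.0
G1 X9.0 Y17.0
G1 X0.0 Y17.0
G1 X0.0 Y0.0
M2 ; end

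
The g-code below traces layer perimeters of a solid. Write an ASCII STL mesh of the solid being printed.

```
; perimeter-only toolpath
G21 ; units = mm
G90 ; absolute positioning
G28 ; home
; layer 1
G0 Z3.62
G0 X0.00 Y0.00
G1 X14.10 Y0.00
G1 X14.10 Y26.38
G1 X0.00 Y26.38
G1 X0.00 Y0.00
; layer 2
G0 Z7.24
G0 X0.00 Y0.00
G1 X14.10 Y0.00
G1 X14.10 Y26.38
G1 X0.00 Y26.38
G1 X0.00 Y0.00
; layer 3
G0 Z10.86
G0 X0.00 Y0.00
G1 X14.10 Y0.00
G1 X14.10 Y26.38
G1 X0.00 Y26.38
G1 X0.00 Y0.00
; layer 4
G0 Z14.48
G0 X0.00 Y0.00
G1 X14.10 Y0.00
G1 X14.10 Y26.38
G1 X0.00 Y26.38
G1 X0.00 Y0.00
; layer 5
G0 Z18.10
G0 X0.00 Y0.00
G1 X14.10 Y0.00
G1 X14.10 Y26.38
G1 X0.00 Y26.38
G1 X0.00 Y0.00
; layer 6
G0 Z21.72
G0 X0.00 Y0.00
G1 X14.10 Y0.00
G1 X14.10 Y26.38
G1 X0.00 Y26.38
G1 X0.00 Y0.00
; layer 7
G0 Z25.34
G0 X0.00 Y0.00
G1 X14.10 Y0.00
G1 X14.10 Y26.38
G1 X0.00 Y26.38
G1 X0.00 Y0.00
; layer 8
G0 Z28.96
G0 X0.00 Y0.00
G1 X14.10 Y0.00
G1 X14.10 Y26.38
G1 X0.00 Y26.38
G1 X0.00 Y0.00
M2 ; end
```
solid part
  facet normal 0.0000 0.0000 -1.0000
    outer loop
      vertex 14.10 26.38 0.00
      vertex 14.10 0.00 0.00
      vertex 0.00 0.00 0.00
    endloop
  endfacet
  facet normal 0.0000 0.0000 -1.0000
    outer loop
      vertex 0.00 26.38 0.00
      vertex 14.10 26.38 0.00
      vertex 0.00 0.00 0.00
    endloop
  endfacet
  facet normal 0.0000 0.0000 1.0000
    outer loop
      vertex 0.00 0.00 28.96
      vertex 14.10 0.00 28.96
      vertex 14.10 26.38 28.96
    endloop
  endfacet
  facet normal 0.0000 0.0000 1.0000
    outer loop
      vertex 0.00 0.00 28.96
      vertex 14.10 26.38 28.96
      vertex 0.00 26.38 28.96
    endloop
  endfacet
  facet normal 0.0000 -1.0000 0.0000
    outer loop
      vertex 0.00 0.00 0.00
      vertex 14.10 0.00 0.00
      vertex 14.10 0.00 28.96
    endloop
  endfacet
  facet normal 0.0000 -1.0000 0.0000
    outer loop
      vertex 0.00 0.00 0.00
      vertex 14.10 0.00 28.96
      vertex 0.00 0.00 28.96
    endloop
  endfacet
  facet normal 0.0000 1.0000 0.0000
    outer loop
      vertex 14.10 26.38 28.96
      vertex 14.10 26.38 0.00
      vertex 0.00 26.38 0.00
    endloop
  endfacet
  facet normal 0.0000 1.0000 0.0000
    outer loop
      vertex 0.00 26.38 28.96
      vertex 14.10 26.38 28.96
      vertex 0.00 26.38 0.00
    endloop
  endfacet
  facet normal -1.0000 0.0000 0.0000
    outer loop
      vertex 0.00 26.38 28.96
      vertex 0.00 26.38 0.00
      vertex 0.00 0.00 0.00
    endloop
  endfacet
  facet normal -1.0000 0.0000 0.0000
    outer loop
      vertex 0.00 0.00 28.96
      vertex 0.00 26.38 28.96
      vertex 0.00 0.00 0.00
    endloop
  endfacet
  facet normal 1.0000 0.0000 0.0000
    outer loop
      vertex 14.10 0.00 0.00
      vertex 14.10 26.38 0.00
      vertex 14.10 26.38 28.96
    endloop
  endfacet
  facet normal 1.0000 0.0000 0.0000
    outer loop
      vertex 14.10 0.00 0.00
      vertex 14.10 26.38 28.96
      vertex 14.10 0.00 28.96
    endloop
  endfacet
endsolid part

The G0 Z moves step by Δz≈3.62 mm. Every layer's G1 loop is the same polygon, so the solid is a straight extrusion of it from z=0 to z≈29. Closing with flat bottom and top caps and triangulating gives 12 facets — a rectangular box, roughly 14.1 × 26.4 mm footprint and 29 mm tall.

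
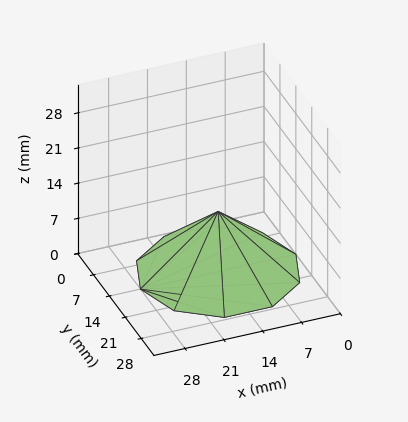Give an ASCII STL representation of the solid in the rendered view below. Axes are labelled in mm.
Reading the render: the shape is a regular 10-sided pyramid, base circumscribed radius ≈ 14 mm, apex at z ≈ 12 mm (dimensions read to the nearest mm from the axis ticks). For the STL, each face is triangulated and given an outward normal.

solid part
  facet normal 0.0000 0.0000 -1.0000
    outer loop
      vertex 18.33 27.31 0.00
      vertex 25.33 22.23 0.00
      vertex 28.00 14.00 0.00
    endloop
  endfacet
  facet normal 0.0000 0.0000 -1.0000
    outer loop
      vertex 9.67 27.31 0.00
      vertex 18.33 27.31 0.00
      vertex 28.00 14.00 0.00
    endloop
  endfacet
  facet normal 0.0000 0.0000 -1.0000
    outer loop
      vertex 2.67 22.23 0.00
      vertex 9.67 27.31 0.00
      vertex 28.00 14.00 0.00
    endloop
  endfacet
  facet normal 0.0000 0.0000 -1.0000
    outer loop
      vertex 0.00 14.00 0.00
      vertex 2.67 22.23 0.00
      vertex 28.00 14.00 0.00
    endloop
  endfacet
  facet normal 0.0000 0.0000 -1.0000
    outer loop
      vertex 2.67 5.77 0.00
      vertex 0.00 14.00 0.00
      vertex 28.00 14.00 0.00
    endloop
  endfacet
  facet normal 0.0000 0.0000 -1.0000
    outer loop
      vertex 9.67 0.69 0.00
      vertex 2.67 5.77 0.00
      vertex 28.00 14.00 0.00
    endloop
  endfacet
  facet normal 0.0000 0.0000 -1.0000
    outer loop
      vertex 18.33 0.69 0.00
      vertex 9.67 0.69 0.00
      vertex 28.00 14.00 0.00
    endloop
  endfacet
  facet normal 0.0000 0.0000 -1.0000
    outer loop
      vertex 25.33 5.77 0.00
      vertex 18.33 0.69 0.00
      vertex 28.00 14.00 0.00
    endloop
  endfacet
  facet normal 0.6368 0.2066 0.7429
    outer loop
      vertex 28.00 14.00 0.00
      vertex 25.33 22.23 0.00
      vertex 14.00 14.00 12.00
    endloop
  endfacet
  facet normal 0.3932 0.5418 0.7428
    outer loop
      vertex 25.33 22.23 0.00
      vertex 18.33 27.31 0.00
      vertex 14.00 14.00 12.00
    endloop
  endfacet
  facet normal 0.0000 0.6696 0.7427
    outer loop
      vertex 18.33 27.31 0.00
      vertex 9.67 27.31 0.00
      vertex 14.00 14.00 12.00
    endloop
  endfacet
  facet normal -0.3932 0.5418 0.7428
    outer loop
      vertex 9.67 27.31 0.00
      vertex 2.67 22.23 0.00
      vertex 14.00 14.00 12.00
    endloop
  endfacet
  facet normal -0.6368 0.2066 0.7429
    outer loop
      vertex 2.67 22.23 0.00
      vertex 0.00 14.00 0.00
      vertex 14.00 14.00 12.00
    endloop
  endfacet
  facet normal -0.6368 -0.2066 0.7429
    outer loop
      vertex 0.00 14.00 0.00
      vertex 2.67 5.77 0.00
      vertex 14.00 14.00 12.00
    endloop
  endfacet
  facet normal -0.3932 -0.5418 0.7428
    outer loop
      vertex 2.67 5.77 0.00
      vertex 9.67 0.69 0.00
      vertex 14.00 14.00 12.00
    endloop
  endfacet
  facet normal 0.0000 -0.6696 0.7427
    outer loop
      vertex 9.67 0.69 0.00
      vertex 18.33 0.69 0.00
      vertex 14.00 14.00 12.00
    endloop
  endfacet
  facet normal 0.3932 -0.5418 0.7428
    outer loop
      vertex 18.33 0.69 0.00
      vertex 25.33 5.77 0.00
      vertex 14.00 14.00 12.00
    endloop
  endfacet
  facet normal 0.6368 -0.2066 0.7429
    outer loop
      vertex 25.33 5.77 0.00
      vertex 28.00 14.00 0.00
      vertex 14.00 14.00 12.00
    endloop
  endfacet
endsolid part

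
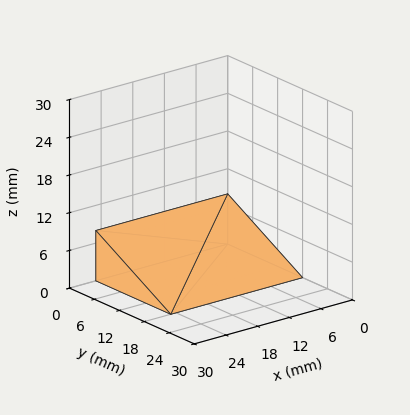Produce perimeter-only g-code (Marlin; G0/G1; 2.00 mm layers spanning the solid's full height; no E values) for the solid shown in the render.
Reading the render: the shape is a wedge (ramp): 25 × 18 mm base, rising to 8 mm along the y=0 edge and sloping linearly to z=0 at y=18 (dimensions read to the nearest mm from the axis ticks). For the g-code, the solid's height is divided into equal slices at the stated Δz and each level perimeter traced with G1 moves after a G0 lift.

; perimeter-only toolpath
G21 ; units = mm
G90 ; absolute positioning
G28 ; home
; layer 1
G0 Z2.00
G0 X0.00 Y0.00
G1 X25.00 Y0.00
G1 X25.00 Y13.50
G1 X0.00 Y13.50
G1 X0.00 Y0.00
; layer 2
G0 Z4.00
G0 X0.00 Y0.00
G1 X25.00 Y0.00
G1 X25.00 Y9.00
G1 X0.00 Y9.00
G1 X0.00 Y0.00
; layer 3
G0 Z6.00
G0 X0.00 Y0.00
G1 X25.00 Y0.00
G1 X25.00 Y4.50
G1 X0.00 Y4.50
G1 X0.00 Y0.00
M2 ; end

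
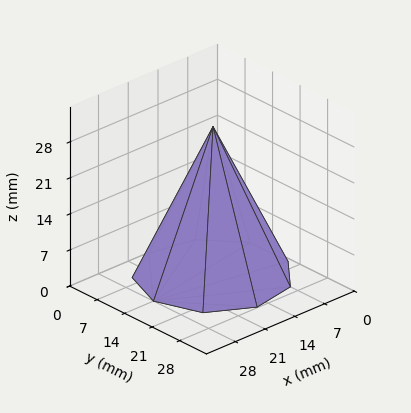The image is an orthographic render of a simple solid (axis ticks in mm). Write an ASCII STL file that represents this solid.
Reading the render: the shape is a regular 9-sided pyramid, base circumscribed radius ≈ 14 mm, apex at z ≈ 29 mm (dimensions read to the nearest mm from the axis ticks). For the STL, each face is triangulated and given an outward normal.

solid part
  facet normal 0.0000 0.0000 -1.0000
    outer loop
      vertex 16.4 27.8 0.0
      vertex 24.7 23.0 0.0
      vertex 28.0 14.0 0.0
    endloop
  endfacet
  facet normal 0.0000 0.0000 -1.0000
    outer loop
      vertex 7.0 26.1 0.0
      vertex 16.4 27.8 0.0
      vertex 28.0 14.0 0.0
    endloop
  endfacet
  facet normal 0.0000 0.0000 -1.0000
    outer loop
      vertex 0.8 18.8 0.0
      vertex 7.0 26.1 0.0
      vertex 28.0 14.0 0.0
    endloop
  endfacet
  facet normal 0.0000 0.0000 -1.0000
    outer loop
      vertex 0.8 9.2 0.0
      vertex 0.8 18.8 0.0
      vertex 28.0 14.0 0.0
    endloop
  endfacet
  facet normal 0.0000 0.0000 -1.0000
    outer loop
      vertex 7.0 1.9 0.0
      vertex 0.8 9.2 0.0
      vertex 28.0 14.0 0.0
    endloop
  endfacet
  facet normal 0.0000 0.0000 -1.0000
    outer loop
      vertex 16.4 0.2 0.0
      vertex 7.0 1.9 0.0
      vertex 28.0 14.0 0.0
    endloop
  endfacet
  facet normal 0.0000 0.0000 -1.0000
    outer loop
      vertex 24.7 5.0 0.0
      vertex 16.4 0.2 0.0
      vertex 28.0 14.0 0.0
    endloop
  endfacet
  facet normal 0.8551 0.3136 0.4128
    outer loop
      vertex 28.0 14.0 0.0
      vertex 24.7 23.0 0.0
      vertex 14.0 14.0 29.0
    endloop
  endfacet
  facet normal 0.4560 0.7884 0.4129
    outer loop
      vertex 24.7 23.0 0.0
      vertex 16.4 27.8 0.0
      vertex 14.0 14.0 29.0
    endloop
  endfacet
  facet normal -0.1621 0.8962 0.4130
    outer loop
      vertex 16.4 27.8 0.0
      vertex 7.0 26.1 0.0
      vertex 14.0 14.0 29.0
    endloop
  endfacet
  facet normal -0.6940 0.5894 0.4135
    outer loop
      vertex 7.0 26.1 0.0
      vertex 0.8 18.8 0.0
      vertex 14.0 14.0 29.0
    endloop
  endfacet
  facet normal -0.9102 0.0000 0.4143
    outer loop
      vertex 0.8 18.8 0.0
      vertex 0.8 9.2 0.0
      vertex 14.0 14.0 29.0
    endloop
  endfacet
  facet normal -0.6940 -0.5894 0.4135
    outer loop
      vertex 0.8 9.2 0.0
      vertex 7.0 1.9 0.0
      vertex 14.0 14.0 29.0
    endloop
  endfacet
  facet normal -0.1621 -0.8962 0.4130
    outer loop
      vertex 7.0 1.9 0.0
      vertex 16.4 0.2 0.0
      vertex 14.0 14.0 29.0
    endloop
  endfacet
  facet normal 0.4560 -0.7884 0.4129
    outer loop
      vertex 16.4 0.2 0.0
      vertex 24.7 5.0 0.0
      vertex 14.0 14.0 29.0
    endloop
  endfacet
  facet normal 0.8551 -0.3136 0.4128
    outer loop
      vertex 24.7 5.0 0.0
      vertex 28.0 14.0 0.0
      vertex 14.0 14.0 29.0
    endloop
  endfacet
endsolid part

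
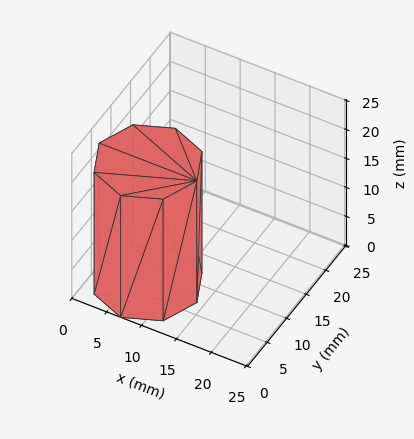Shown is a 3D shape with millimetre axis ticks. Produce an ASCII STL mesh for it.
Reading the render: the shape is a regular 8-sided prism (a cylinder approximated with 8 flat sides), circumscribed radius ≈ 7 mm, height ≈ 21 mm (dimensions read to the nearest mm from the axis ticks). For the STL, each face is triangulated and given an outward normal.

solid part
  facet normal 0.0000 0.0000 -1.0000
    outer loop
      vertex 7.00 14.00 0.00
      vertex 11.95 11.95 0.00
      vertex 14.00 7.00 0.00
    endloop
  endfacet
  facet normal 0.0000 0.0000 -1.0000
    outer loop
      vertex 2.05 11.95 0.00
      vertex 7.00 14.00 0.00
      vertex 14.00 7.00 0.00
    endloop
  endfacet
  facet normal 0.0000 0.0000 -1.0000
    outer loop
      vertex 0.00 7.00 0.00
      vertex 2.05 11.95 0.00
      vertex 14.00 7.00 0.00
    endloop
  endfacet
  facet normal 0.0000 0.0000 -1.0000
    outer loop
      vertex 2.05 2.05 0.00
      vertex 0.00 7.00 0.00
      vertex 14.00 7.00 0.00
    endloop
  endfacet
  facet normal 0.0000 0.0000 -1.0000
    outer loop
      vertex 7.00 0.00 0.00
      vertex 2.05 2.05 0.00
      vertex 14.00 7.00 0.00
    endloop
  endfacet
  facet normal 0.0000 0.0000 -1.0000
    outer loop
      vertex 11.95 2.05 0.00
      vertex 7.00 0.00 0.00
      vertex 14.00 7.00 0.00
    endloop
  endfacet
  facet normal 0.0000 0.0000 1.0000
    outer loop
      vertex 14.00 7.00 21.00
      vertex 11.95 11.95 21.00
      vertex 7.00 14.00 21.00
    endloop
  endfacet
  facet normal 0.0000 0.0000 1.0000
    outer loop
      vertex 14.00 7.00 21.00
      vertex 7.00 14.00 21.00
      vertex 2.05 11.95 21.00
    endloop
  endfacet
  facet normal 0.0000 0.0000 1.0000
    outer loop
      vertex 14.00 7.00 21.00
      vertex 2.05 11.95 21.00
      vertex 0.00 7.00 21.00
    endloop
  endfacet
  facet normal 0.0000 0.0000 1.0000
    outer loop
      vertex 14.00 7.00 21.00
      vertex 0.00 7.00 21.00
      vertex 2.05 2.05 21.00
    endloop
  endfacet
  facet normal 0.0000 0.0000 1.0000
    outer loop
      vertex 14.00 7.00 21.00
      vertex 2.05 2.05 21.00
      vertex 7.00 0.00 21.00
    endloop
  endfacet
  facet normal 0.0000 0.0000 1.0000
    outer loop
      vertex 14.00 7.00 21.00
      vertex 7.00 0.00 21.00
      vertex 11.95 2.05 21.00
    endloop
  endfacet
  facet normal 0.9239 0.3826 0.0000
    outer loop
      vertex 14.00 7.00 0.00
      vertex 11.95 11.95 0.00
      vertex 11.95 11.95 21.00
    endloop
  endfacet
  facet normal 0.9239 0.3826 0.0000
    outer loop
      vertex 14.00 7.00 0.00
      vertex 11.95 11.95 21.00
      vertex 14.00 7.00 21.00
    endloop
  endfacet
  facet normal 0.3826 0.9239 0.0000
    outer loop
      vertex 11.95 11.95 0.00
      vertex 7.00 14.00 0.00
      vertex 7.00 14.00 21.00
    endloop
  endfacet
  facet normal 0.3826 0.9239 0.0000
    outer loop
      vertex 11.95 11.95 0.00
      vertex 7.00 14.00 21.00
      vertex 11.95 11.95 21.00
    endloop
  endfacet
  facet normal -0.3826 0.9239 0.0000
    outer loop
      vertex 7.00 14.00 0.00
      vertex 2.05 11.95 0.00
      vertex 2.05 11.95 21.00
    endloop
  endfacet
  facet normal -0.3826 0.9239 0.0000
    outer loop
      vertex 7.00 14.00 0.00
      vertex 2.05 11.95 21.00
      vertex 7.00 14.00 21.00
    endloop
  endfacet
  facet normal -0.9239 0.3826 0.0000
    outer loop
      vertex 2.05 11.95 0.00
      vertex 0.00 7.00 0.00
      vertex 0.00 7.00 21.00
    endloop
  endfacet
  facet normal -0.9239 0.3826 0.0000
    outer loop
      vertex 2.05 11.95 0.00
      vertex 0.00 7.00 21.00
      vertex 2.05 11.95 21.00
    endloop
  endfacet
  facet normal -0.9239 -0.3826 0.0000
    outer loop
      vertex 0.00 7.00 0.00
      vertex 2.05 2.05 0.00
      vertex 2.05 2.05 21.00
    endloop
  endfacet
  facet normal -0.9239 -0.3826 0.0000
    outer loop
      vertex 0.00 7.00 0.00
      vertex 2.05 2.05 21.00
      vertex 0.00 7.00 21.00
    endloop
  endfacet
  facet normal -0.3826 -0.9239 0.0000
    outer loop
      vertex 2.05 2.05 0.00
      vertex 7.00 0.00 0.00
      vertex 7.00 0.00 21.00
    endloop
  endfacet
  facet normal -0.3826 -0.9239 0.0000
    outer loop
      vertex 2.05 2.05 0.00
      vertex 7.00 0.00 21.00
      vertex 2.05 2.05 21.00
    endloop
  endfacet
  facet normal 0.3826 -0.9239 0.0000
    outer loop
      vertex 7.00 0.00 0.00
      vertex 11.95 2.05 0.00
      vertex 11.95 2.05 21.00
    endloop
  endfacet
  facet normal 0.3826 -0.9239 0.0000
    outer loop
      vertex 7.00 0.00 0.00
      vertex 11.95 2.05 21.00
      vertex 7.00 0.00 21.00
    endloop
  endfacet
  facet normal 0.9239 -0.3826 0.0000
    outer loop
      vertex 11.95 2.05 0.00
      vertex 14.00 7.00 0.00
      vertex 14.00 7.00 21.00
    endloop
  endfacet
  facet normal 0.9239 -0.3826 0.0000
    outer loop
      vertex 11.95 2.05 0.00
      vertex 14.00 7.00 21.00
      vertex 11.95 2.05 21.00
    endloop
  endfacet
endsolid part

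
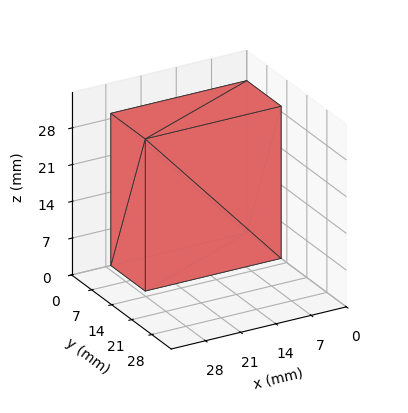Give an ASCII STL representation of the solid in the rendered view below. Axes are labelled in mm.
Reading the render: the shape is a rectangular box, roughly 27 × 12 mm footprint and 29 mm tall (dimensions read to the nearest mm from the axis ticks). For the STL, each face is triangulated and given an outward normal.

solid part
  facet normal 0.0000 0.0000 -1.0000
    outer loop
      vertex 27.00 12.00 0.00
      vertex 27.00 0.00 0.00
      vertex 0.00 0.00 0.00
    endloop
  endfacet
  facet normal 0.0000 0.0000 -1.0000
    outer loop
      vertex 0.00 12.00 0.00
      vertex 27.00 12.00 0.00
      vertex 0.00 0.00 0.00
    endloop
  endfacet
  facet normal 0.0000 0.0000 1.0000
    outer loop
      vertex 0.00 0.00 29.00
      vertex 27.00 0.00 29.00
      vertex 27.00 12.00 29.00
    endloop
  endfacet
  facet normal 0.0000 0.0000 1.0000
    outer loop
      vertex 0.00 0.00 29.00
      vertex 27.00 12.00 29.00
      vertex 0.00 12.00 29.00
    endloop
  endfacet
  facet normal 0.0000 -1.0000 0.0000
    outer loop
      vertex 0.00 0.00 0.00
      vertex 27.00 0.00 0.00
      vertex 27.00 0.00 29.00
    endloop
  endfacet
  facet normal 0.0000 -1.0000 0.0000
    outer loop
      vertex 0.00 0.00 0.00
      vertex 27.00 0.00 29.00
      vertex 0.00 0.00 29.00
    endloop
  endfacet
  facet normal 0.0000 1.0000 0.0000
    outer loop
      vertex 27.00 12.00 29.00
      vertex 27.00 12.00 0.00
      vertex 0.00 12.00 0.00
    endloop
  endfacet
  facet normal 0.0000 1.0000 0.0000
    outer loop
      vertex 0.00 12.00 29.00
      vertex 27.00 12.00 29.00
      vertex 0.00 12.00 0.00
    endloop
  endfacet
  facet normal -1.0000 0.0000 0.0000
    outer loop
      vertex 0.00 12.00 29.00
      vertex 0.00 12.00 0.00
      vertex 0.00 0.00 0.00
    endloop
  endfacet
  facet normal -1.0000 0.0000 0.0000
    outer loop
      vertex 0.00 0.00 29.00
      vertex 0.00 12.00 29.00
      vertex 0.00 0.00 0.00
    endloop
  endfacet
  facet normal 1.0000 0.0000 0.0000
    outer loop
      vertex 27.00 0.00 0.00
      vertex 27.00 12.00 0.00
      vertex 27.00 12.00 29.00
    endloop
  endfacet
  facet normal 1.0000 0.0000 0.0000
    outer loop
      vertex 27.00 0.00 0.00
      vertex 27.00 12.00 29.00
      vertex 27.00 0.00 29.00
    endloop
  endfacet
endsolid part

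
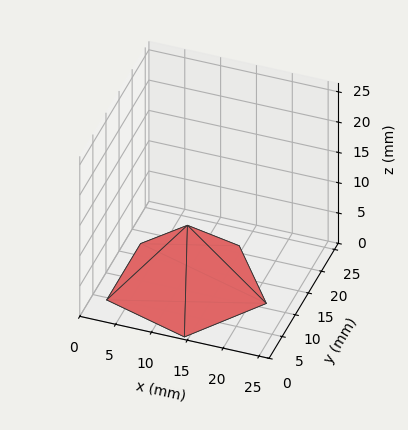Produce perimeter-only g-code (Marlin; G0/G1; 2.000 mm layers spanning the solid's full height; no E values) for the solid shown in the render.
Reading the render: the shape is a regular 5-sided pyramid, base circumscribed radius ≈ 11 mm, apex at z ≈ 10 mm (dimensions read to the nearest mm from the axis ticks). For the g-code, the solid's height is divided into equal slices at the stated Δz and each level perimeter traced with G1 moves after a G0 lift.

; perimeter-only toolpath
G21 ; units = mm
G90 ; absolute positioning
G28 ; home
; layer 1
G0 Z2.000
G0 X19.800 Y11.000
G1 X13.719 Y19.370
G1 X3.881 Y16.173
G1 X3.881 Y5.827
G1 X13.719 Y2.630
G1 X19.800 Y11.000
; layer 2
G0 Z4.000
G0 X17.600 Y11.000
G1 X13.039 Y17.277
G1 X5.661 Y14.880
G1 X5.661 Y7.120
G1 X13.039 Y4.723
G1 X17.600 Y11.000
; layer 3
G0 Z6.000
G0 X15.400 Y11.000
G1 X12.360 Y15.185
G1 X7.440 Y13.586
G1 X7.440 Y8.414
G1 X12.360 Y6.815
G1 X15.400 Y11.000
; layer 4
G0 Z8.000
G0 X13.200 Y11.000
G1 X11.680 Y13.092
G1 X9.220 Y12.293
G1 X9.220 Y9.707
G1 X11.680 Y8.908
G1 X13.200 Y11.000
M2 ; end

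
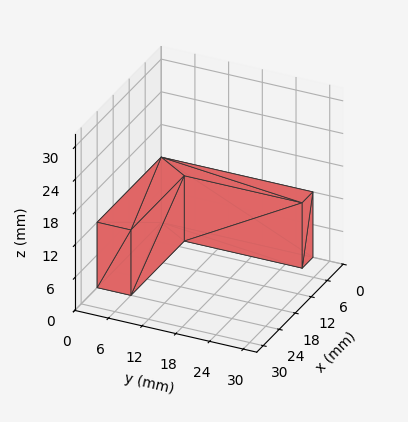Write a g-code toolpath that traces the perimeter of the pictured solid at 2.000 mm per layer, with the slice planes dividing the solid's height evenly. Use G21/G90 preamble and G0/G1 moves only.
Reading the render: the shape is an L-shaped prism: outer 24 × 27 mm, arm thicknesses ≈ 6 mm (horizontal) and 4 mm (vertical), extruded 12 mm in z (dimensions read to the nearest mm from the axis ticks). For the g-code, the solid's height is divided into equal slices at the stated Δz and each level perimeter traced with G1 moves after a G0 lift.

; perimeter-only toolpath
G21 ; units = mm
G90 ; absolute positioning
G28 ; home
; layer 1
G0 Z2.000
G0 X0.000 Y0.000
G1 X24.000 Y0.000
G1 X24.000 Y6.000
G1 X4.000 Y6.000
G1 X4.000 Y27.000
G1 X0.000 Y27.000
G1 X0.000 Y0.000
; layer 2
G0 Z4.000
G0 X0.000 Y0.000
G1 X24.000 Y0.000
G1 X24.000 Y6.000
G1 X4.000 Y6.000
G1 X4.000 Y27.000
G1 X0.000 Y27.000
G1 X0.000 Y0.000
; layer 3
G0 Z6.000
G0 X0.000 Y0.000
G1 X24.000 Y0.000
G1 X24.000 Y6.000
G1 X4.000 Y6.000
G1 X4.000 Y27.000
G1 X0.000 Y27.000
G1 X0.000 Y0.000
; layer 4
G0 Z8.000
G0 X0.000 Y0.000
G1 X24.000 Y0.000
G1 X24.000 Y6.000
G1 X4.000 Y6.000
G1 X4.000 Y27.000
G1 X0.000 Y27.000
G1 X0.000 Y0.000
; layer 5
G0 Z10.000
G0 X0.000 Y0.000
G1 X24.000 Y0.000
G1 X24.000 Y6.000
G1 X4.000 Y6.000
G1 X4.000 Y27.000
G1 X0.000 Y27.000
G1 X0.000 Y0.000
; layer 6
G0 Z12.000
G0 X0.000 Y0.000
G1 X24.000 Y0.000
G1 X24.000 Y6.000
G1 X4.000 Y6.000
G1 X4.000 Y27.000
G1 X0.000 Y27.000
G1 X0.000 Y0.000
M2 ; end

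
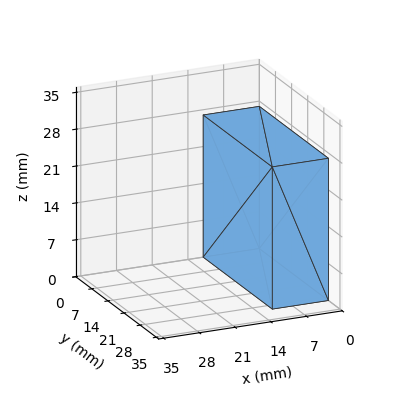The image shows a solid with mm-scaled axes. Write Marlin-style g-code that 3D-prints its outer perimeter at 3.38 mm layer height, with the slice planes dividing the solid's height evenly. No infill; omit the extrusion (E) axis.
Reading the render: the shape is a rectangular box, roughly 11 × 30 mm footprint and 27 mm tall (dimensions read to the nearest mm from the axis ticks). For the g-code, the solid's height is divided into equal slices at the stated Δz and each level perimeter traced with G1 moves after a G0 lift.

; perimeter-only toolpath
G21 ; units = mm
G90 ; absolute positioning
G28 ; home
; layer 1
G0 Z3.38
G0 X0.00 Y0.00
G1 X11.00 Y0.00
G1 X11.00 Y30.00
G1 X0.00 Y30.00
G1 X0.00 Y0.00
; layer 2
G0 Z6.75
G0 X0.00 Y0.00
G1 X11.00 Y0.00
G1 X11.00 Y30.00
G1 X0.00 Y30.00
G1 X0.00 Y0.00
; layer 3
G0 Z10.12
G0 X0.00 Y0.00
G1 X11.00 Y0.00
G1 X11.00 Y30.00
G1 X0.00 Y30.00
G1 X0.00 Y0.00
; layer 4
G0 Z13.50
G0 X0.00 Y0.00
G1 X11.00 Y0.00
G1 X11.00 Y30.00
G1 X0.00 Y30.00
G1 X0.00 Y0.00
; layer 5
G0 Z16.88
G0 X0.00 Y0.00
G1 X11.00 Y0.00
G1 X11.00 Y30.00
G1 X0.00 Y30.00
G1 X0.00 Y0.00
; layer 6
G0 Z20.25
G0 X0.00 Y0.00
G1 X11.00 Y0.00
G1 X11.00 Y30.00
G1 X0.00 Y30.00
G1 X0.00 Y0.00
; layer 7
G0 Z23.62
G0 X0.00 Y0.00
G1 X11.00 Y0.00
G1 X11.00 Y30.00
G1 X0.00 Y30.00
G1 X0.00 Y0.00
; layer 8
G0 Z27.00
G0 X0.00 Y0.00
G1 X11.00 Y0.00
G1 X11.00 Y30.00
G1 X0.00 Y30.00
G1 X0.00 Y0.00
M2 ; end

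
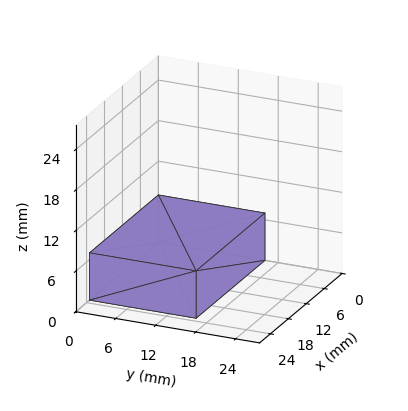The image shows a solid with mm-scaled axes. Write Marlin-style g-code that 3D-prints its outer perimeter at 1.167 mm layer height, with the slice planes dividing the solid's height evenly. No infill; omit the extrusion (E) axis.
Reading the render: the shape is a rectangular box, roughly 23 × 16 mm footprint and 7 mm tall (dimensions read to the nearest mm from the axis ticks). For the g-code, the solid's height is divided into equal slices at the stated Δz and each level perimeter traced with G1 moves after a G0 lift.

; perimeter-only toolpath
G21 ; units = mm
G90 ; absolute positioning
G28 ; home
; layer 1
G0 Z1.167
G0 X0.000 Y0.000
G1 X23.000 Y0.000
G1 X23.000 Y16.000
G1 X0.000 Y16.000
G1 X0.000 Y0.000
; layer 2
G0 Z2.333
G0 X0.000 Y0.000
G1 X23.000 Y0.000
G1 X23.000 Y16.000
G1 X0.000 Y16.000
G1 X0.000 Y0.000
; layer 3
G0 Z3.500
G0 X0.000 Y0.000
G1 X23.000 Y0.000
G1 X23.000 Y16.000
G1 X0.000 Y16.000
G1 X0.000 Y0.000
; layer 4
G0 Z4.667
G0 X0.000 Y0.000
G1 X23.000 Y0.000
G1 X23.000 Y16.000
G1 X0.000 Y16.000
G1 X0.000 Y0.000
; layer 5
G0 Z5.833
G0 X0.000 Y0.000
G1 X23.000 Y0.000
G1 X23.000 Y16.000
G1 X0.000 Y16.000
G1 X0.000 Y0.000
; layer 6
G0 Z7.000
G0 X0.000 Y0.000
G1 X23.000 Y0.000
G1 X23.000 Y16.000
G1 X0.000 Y16.000
G1 X0.000 Y0.000
M2 ; end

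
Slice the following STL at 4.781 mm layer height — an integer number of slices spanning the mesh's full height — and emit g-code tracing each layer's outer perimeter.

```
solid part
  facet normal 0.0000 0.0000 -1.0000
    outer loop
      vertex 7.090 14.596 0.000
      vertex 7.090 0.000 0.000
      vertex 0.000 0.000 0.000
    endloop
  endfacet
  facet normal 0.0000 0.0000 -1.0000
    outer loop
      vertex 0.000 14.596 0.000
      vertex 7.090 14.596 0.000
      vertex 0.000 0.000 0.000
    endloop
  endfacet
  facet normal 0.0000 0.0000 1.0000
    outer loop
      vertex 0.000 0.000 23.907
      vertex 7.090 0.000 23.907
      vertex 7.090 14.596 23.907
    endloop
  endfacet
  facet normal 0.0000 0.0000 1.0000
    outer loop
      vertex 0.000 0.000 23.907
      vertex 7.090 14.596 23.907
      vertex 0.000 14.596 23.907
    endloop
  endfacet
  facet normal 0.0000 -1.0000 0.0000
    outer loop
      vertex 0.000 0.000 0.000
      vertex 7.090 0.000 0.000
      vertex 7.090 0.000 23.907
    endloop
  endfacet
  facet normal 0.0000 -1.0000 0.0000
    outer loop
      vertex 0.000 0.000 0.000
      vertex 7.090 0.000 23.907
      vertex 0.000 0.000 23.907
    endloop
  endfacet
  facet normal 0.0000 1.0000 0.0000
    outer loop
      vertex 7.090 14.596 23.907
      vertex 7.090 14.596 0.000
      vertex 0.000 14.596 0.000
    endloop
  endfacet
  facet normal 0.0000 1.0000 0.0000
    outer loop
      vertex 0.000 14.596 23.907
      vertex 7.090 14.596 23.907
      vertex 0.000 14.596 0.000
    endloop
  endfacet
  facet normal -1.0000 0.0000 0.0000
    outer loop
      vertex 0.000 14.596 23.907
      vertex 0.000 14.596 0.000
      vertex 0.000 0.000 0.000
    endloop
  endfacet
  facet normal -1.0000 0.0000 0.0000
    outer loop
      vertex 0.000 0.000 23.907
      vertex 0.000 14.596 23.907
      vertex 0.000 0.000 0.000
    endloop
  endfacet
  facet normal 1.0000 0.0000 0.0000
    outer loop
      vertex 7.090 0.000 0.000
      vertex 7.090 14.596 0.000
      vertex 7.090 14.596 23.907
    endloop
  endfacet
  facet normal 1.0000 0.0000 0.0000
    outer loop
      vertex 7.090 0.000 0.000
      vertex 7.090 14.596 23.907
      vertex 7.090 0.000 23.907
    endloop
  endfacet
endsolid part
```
; perimeter-only toolpath
G21 ; units = mm
G90 ; absolute positioning
G28 ; home
; layer 1
G0 Z4.781
G0 X0.000 Y0.000
G1 X7.090 Y0.000
G1 X7.090 Y14.596
G1 X0.000 Y14.596
G1 X0.000 Y0.000
; layer 2
G0 Z9.563
G0 X0.000 Y0.000
G1 X7.090 Y0.000
G1 X7.090 Y14.596
G1 X0.000 Y14.596
G1 X0.000 Y0.000
; layer 3
G0 Z14.344
G0 X0.000 Y0.000
G1 X7.090 Y0.000
G1 X7.090 Y14.596
G1 X0.000 Y14.596
G1 X0.000 Y0.000
; layer 4
G0 Z19.126
G0 X0.000 Y0.000
G1 X7.090 Y0.000
G1 X7.090 Y14.596
G1 X0.000 Y14.596
G1 X0.000 Y0.000
; layer 5
G0 Z23.907
G0 X0.000 Y0.000
G1 X7.090 Y0.000
G1 X7.090 Y14.596
G1 X0.000 Y14.596
G1 X0.000 Y0.000
M2 ; end

The solid is a rectangular box, roughly 7.09 × 14.6 mm footprint and 23.9 mm tall. Slicing at Δz = 4.781 mm — 5 equal slices spanning the solid's height, so layer i sits at z = i·h/5 — gives 5 non-empty perimeters. Each is a 4-segment closed polygon; G0 lifts to the layer z and rapids to the start vertex, then G1 traces the edges.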